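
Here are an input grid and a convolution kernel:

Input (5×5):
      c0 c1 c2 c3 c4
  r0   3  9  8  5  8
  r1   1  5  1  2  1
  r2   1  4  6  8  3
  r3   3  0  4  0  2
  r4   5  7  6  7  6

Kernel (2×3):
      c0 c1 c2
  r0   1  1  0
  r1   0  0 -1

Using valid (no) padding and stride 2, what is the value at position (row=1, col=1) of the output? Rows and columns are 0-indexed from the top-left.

12

The receptive field on the input at this output position is [6 8 3 / 4 0 2]. Elementwise product with the kernel and sum: 6·1 + 8·1 + 2·-1.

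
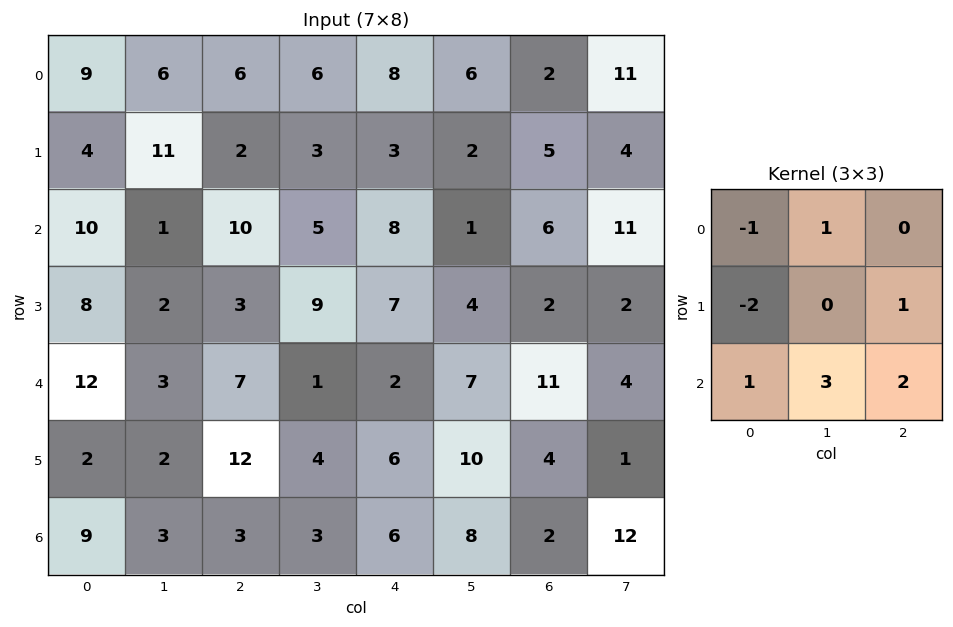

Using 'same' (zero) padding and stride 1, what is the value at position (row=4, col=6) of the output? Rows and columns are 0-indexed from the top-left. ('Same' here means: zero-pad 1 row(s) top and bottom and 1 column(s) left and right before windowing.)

The receptive field on the zero-padded input at this output position is [4 2 2 / 7 11 4 / 10 4 1]. Elementwise product with the kernel and sum: 4·-1 + 2·1 + 7·-2 + 4·1 + 10·1 + 4·3 + 1·2.

12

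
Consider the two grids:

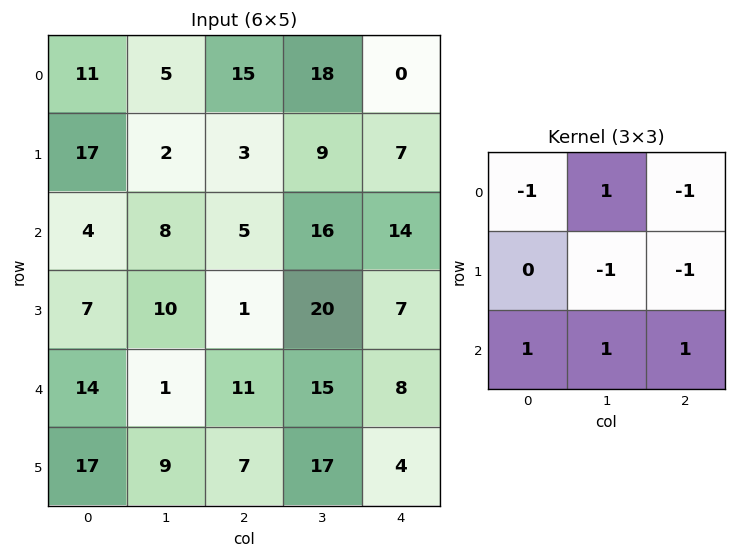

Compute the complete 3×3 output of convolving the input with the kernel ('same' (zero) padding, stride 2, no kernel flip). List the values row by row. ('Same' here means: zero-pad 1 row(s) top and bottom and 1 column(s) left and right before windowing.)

Output[0,0]: The receptive field on the zero-padded input at this output position is [0 0 0 / 0 11 5 / 0 17 2]. Elementwise product with the kernel and sum: 0·-1 + 0·1 + 0·-1 + 11·-1 + 5·-1 + 0·1 + 17·1 + 2·1.
Output[0,1]: The receptive field on the zero-padded input at this output position is [0 0 0 / 5 15 18 / 2 3 9]. Elementwise product with the kernel and sum: 0·-1 + 0·1 + 0·-1 + 15·-1 + 18·-1 + 2·1 + 3·1 + 9·1.

3 -19 16
20 2 11
8 -22 0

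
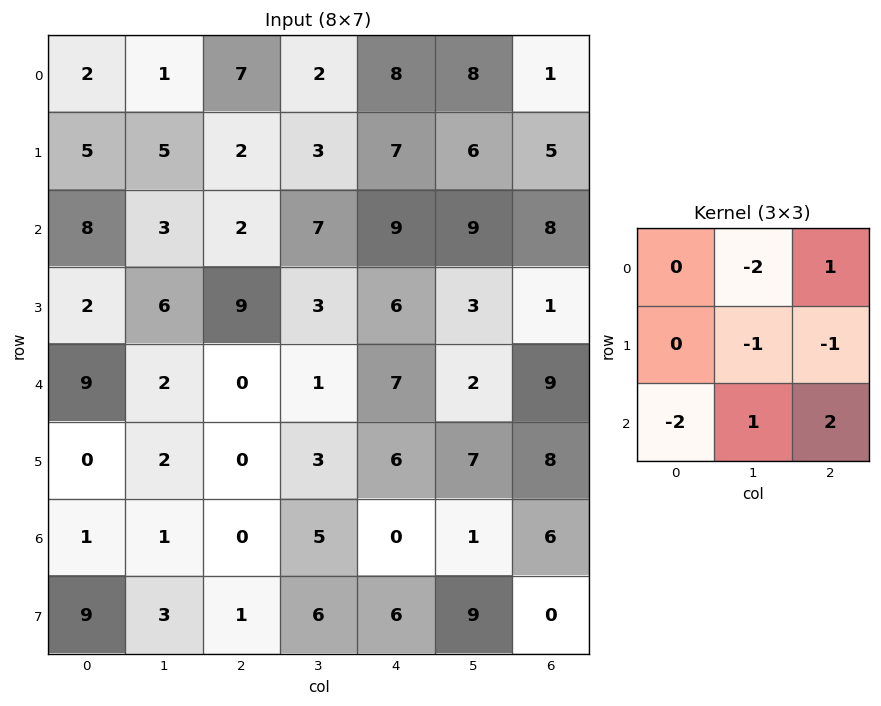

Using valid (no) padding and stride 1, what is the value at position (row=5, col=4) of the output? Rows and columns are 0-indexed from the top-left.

The receptive field on the input at this output position is [6 7 8 / 0 1 6 / 6 9 0]. Elementwise product with the kernel and sum: 7·-2 + 8·1 + 1·-1 + 6·-1 + 6·-2 + 9·1 + 0·2.

-16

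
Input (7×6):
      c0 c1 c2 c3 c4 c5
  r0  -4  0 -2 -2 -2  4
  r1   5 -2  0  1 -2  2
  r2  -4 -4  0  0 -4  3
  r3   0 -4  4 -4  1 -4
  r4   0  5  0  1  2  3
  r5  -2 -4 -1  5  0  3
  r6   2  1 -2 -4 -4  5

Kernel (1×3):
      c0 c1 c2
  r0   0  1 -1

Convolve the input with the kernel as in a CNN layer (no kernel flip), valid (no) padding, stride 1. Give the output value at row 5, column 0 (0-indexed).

The receptive field on the input at this output position is [-2 -4 -1]. Elementwise product with the kernel and sum: -4·1 + -1·-1.

-3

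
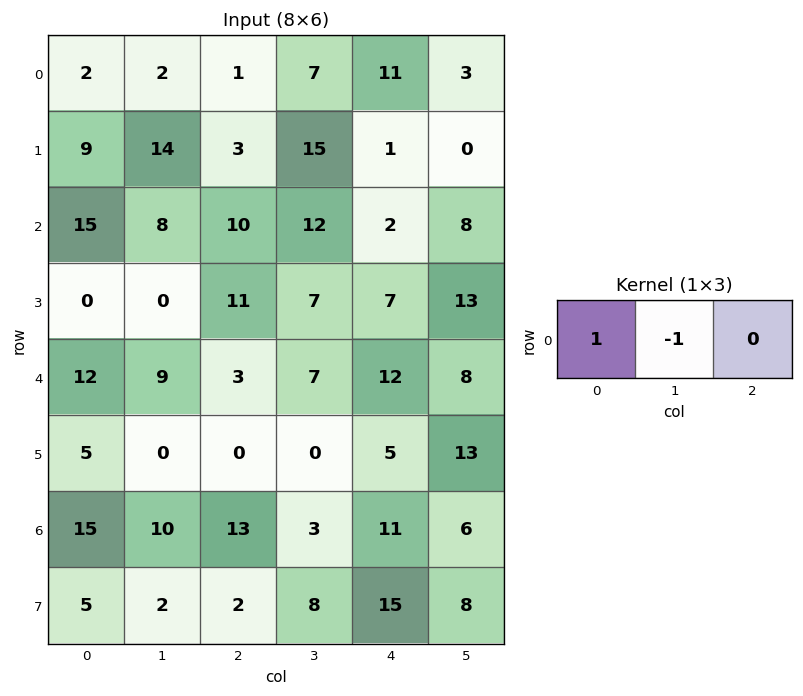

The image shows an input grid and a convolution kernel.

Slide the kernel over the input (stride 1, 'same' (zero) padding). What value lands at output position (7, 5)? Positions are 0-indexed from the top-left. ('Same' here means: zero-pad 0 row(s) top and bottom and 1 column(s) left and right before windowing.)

The receptive field on the zero-padded input at this output position is [15 8 0]. Elementwise product with the kernel and sum: 15·1 + 8·-1.

7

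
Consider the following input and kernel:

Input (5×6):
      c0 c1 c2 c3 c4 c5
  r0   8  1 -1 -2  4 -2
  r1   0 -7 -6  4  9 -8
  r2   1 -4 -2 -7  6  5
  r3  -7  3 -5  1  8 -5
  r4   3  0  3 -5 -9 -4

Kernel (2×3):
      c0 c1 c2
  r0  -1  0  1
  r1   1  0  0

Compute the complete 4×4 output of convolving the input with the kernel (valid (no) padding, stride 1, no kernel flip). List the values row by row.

Output[0,0]: The receptive field on the input at this output position is [8 1 -1 / 0 -7 -6]. Elementwise product with the kernel and sum: 8·-1 + -1·1 + 0·1.

-9 -10 -1 4
-5 7 13 -19
-10 0 3 13
5 -2 16 -11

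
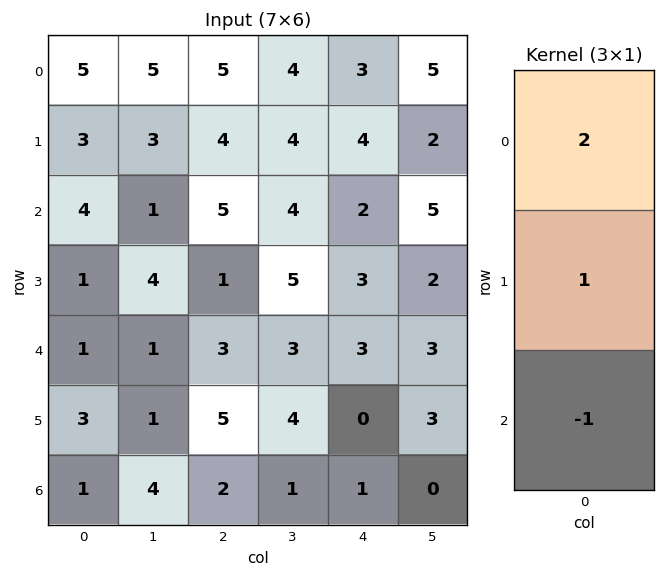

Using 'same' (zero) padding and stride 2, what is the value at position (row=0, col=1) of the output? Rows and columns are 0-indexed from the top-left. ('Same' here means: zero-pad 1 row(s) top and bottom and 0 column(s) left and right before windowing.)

1

The receptive field on the zero-padded input at this output position is [0 / 5 / 4]. Elementwise product with the kernel and sum: 0·2 + 5·1 + 4·-1.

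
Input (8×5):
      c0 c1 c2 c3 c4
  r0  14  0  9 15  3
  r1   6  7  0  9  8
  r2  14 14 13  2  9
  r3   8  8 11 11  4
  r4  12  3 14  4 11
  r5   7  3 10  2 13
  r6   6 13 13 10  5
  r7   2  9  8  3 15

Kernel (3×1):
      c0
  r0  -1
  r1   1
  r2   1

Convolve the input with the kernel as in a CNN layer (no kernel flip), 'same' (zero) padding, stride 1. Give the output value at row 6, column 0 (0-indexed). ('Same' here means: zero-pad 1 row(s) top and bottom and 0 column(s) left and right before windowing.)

1

The receptive field on the zero-padded input at this output position is [7 / 6 / 2]. Elementwise product with the kernel and sum: 7·-1 + 6·1 + 2·1.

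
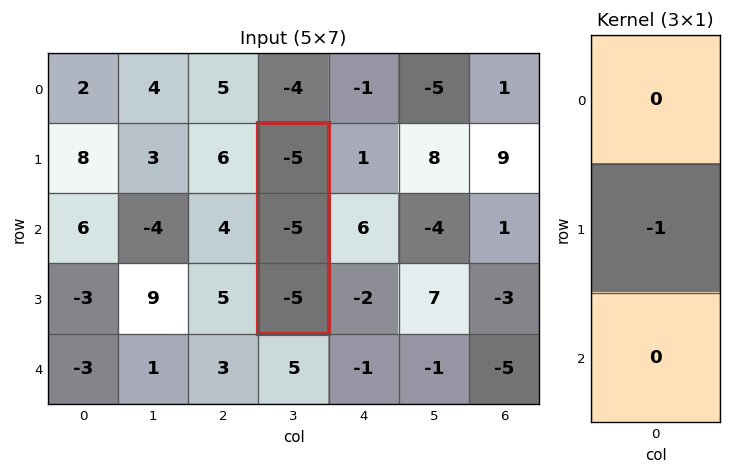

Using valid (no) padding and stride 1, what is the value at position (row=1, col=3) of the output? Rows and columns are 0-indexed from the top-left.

5

The receptive field on the input at this output position is [-5 / -5 / -5]. Elementwise product with the kernel and sum: -5·-1.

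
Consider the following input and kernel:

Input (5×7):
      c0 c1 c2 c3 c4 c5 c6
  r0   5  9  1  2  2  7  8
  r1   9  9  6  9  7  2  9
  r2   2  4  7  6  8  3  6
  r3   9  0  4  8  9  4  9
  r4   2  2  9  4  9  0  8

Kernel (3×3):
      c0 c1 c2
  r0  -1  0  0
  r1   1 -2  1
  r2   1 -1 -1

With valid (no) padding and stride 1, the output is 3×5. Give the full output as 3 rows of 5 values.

-17 -12 -13 -10 9
-3 -25 -16 -21 -3
2 -15 -14 -17 3

Output[0,0]: The receptive field on the input at this output position is [5 9 1 / 9 9 6 / 2 4 7]. Elementwise product with the kernel and sum: 5·-1 + 9·1 + 9·-2 + 6·1 + 2·1 + 4·-1 + 7·-1.
Output[0,1]: The receptive field on the input at this output position is [9 1 2 / 9 6 9 / 4 7 6]. Elementwise product with the kernel and sum: 9·-1 + 9·1 + 6·-2 + 9·1 + 4·1 + 7·-1 + 6·-1.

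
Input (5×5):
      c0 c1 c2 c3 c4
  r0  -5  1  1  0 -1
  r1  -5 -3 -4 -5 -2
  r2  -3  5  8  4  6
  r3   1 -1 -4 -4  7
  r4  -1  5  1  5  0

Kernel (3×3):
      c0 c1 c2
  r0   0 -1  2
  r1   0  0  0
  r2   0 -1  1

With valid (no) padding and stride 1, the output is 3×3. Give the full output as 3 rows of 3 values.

Output[0,0]: The receptive field on the input at this output position is [-5 1 1 / -5 -3 -4 / -3 5 8]. Elementwise product with the kernel and sum: 1·-1 + 1·2 + 5·-1 + 8·1.
Output[0,1]: The receptive field on the input at this output position is [1 1 0 / -3 -4 -5 / 5 8 4]. Elementwise product with the kernel and sum: 1·-1 + 0·2 + 8·-1 + 4·1.

4 -5 0
-8 -6 12
7 4 3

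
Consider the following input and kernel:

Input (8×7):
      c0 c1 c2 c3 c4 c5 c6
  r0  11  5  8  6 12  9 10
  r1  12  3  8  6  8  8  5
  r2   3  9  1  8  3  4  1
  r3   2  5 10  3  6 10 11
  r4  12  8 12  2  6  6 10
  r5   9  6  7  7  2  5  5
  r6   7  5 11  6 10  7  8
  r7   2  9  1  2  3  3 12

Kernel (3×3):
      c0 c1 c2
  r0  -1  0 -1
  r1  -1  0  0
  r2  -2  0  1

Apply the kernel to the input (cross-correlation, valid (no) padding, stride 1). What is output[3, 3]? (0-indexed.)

-24

The receptive field on the input at this output position is [3 6 10 / 2 6 6 / 7 2 5]. Elementwise product with the kernel and sum: 3·-1 + 10·-1 + 2·-1 + 7·-2 + 5·1.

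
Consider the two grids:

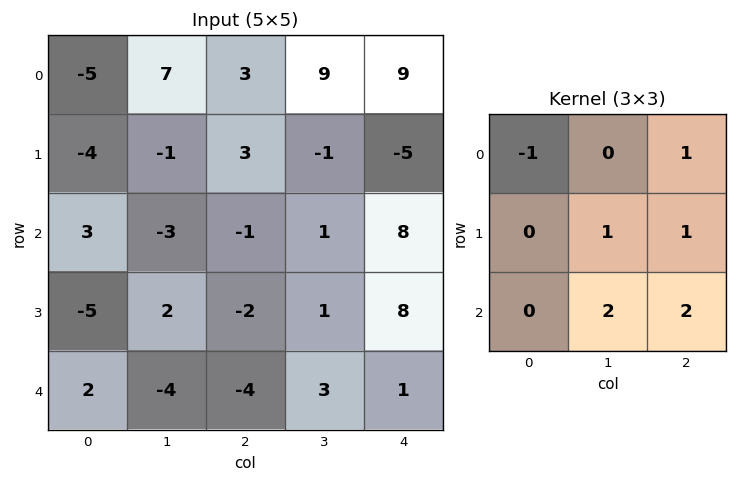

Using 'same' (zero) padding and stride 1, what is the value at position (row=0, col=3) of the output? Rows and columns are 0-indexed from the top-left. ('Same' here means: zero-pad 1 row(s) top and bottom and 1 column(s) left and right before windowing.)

The receptive field on the zero-padded input at this output position is [0 0 0 / 3 9 9 / 3 -1 -5]. Elementwise product with the kernel and sum: 0·-1 + 0·1 + 9·1 + 9·1 + -1·2 + -5·2.

6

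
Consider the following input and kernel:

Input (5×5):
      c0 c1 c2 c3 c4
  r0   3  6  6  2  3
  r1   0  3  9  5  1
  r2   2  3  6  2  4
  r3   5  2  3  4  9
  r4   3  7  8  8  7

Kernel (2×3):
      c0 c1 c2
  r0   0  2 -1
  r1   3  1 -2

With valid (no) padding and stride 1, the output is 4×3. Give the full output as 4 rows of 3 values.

Output[0,0]: The receptive field on the input at this output position is [3 6 6 / 0 3 9]. Elementwise product with the kernel and sum: 6·2 + 6·-1 + 0·3 + 3·1 + 9·-2.
Output[0,1]: The receptive field on the input at this output position is [6 6 2 / 3 9 5]. Elementwise product with the kernel and sum: 6·2 + 2·-1 + 3·3 + 9·1 + 5·-2.

-9 18 31
-6 24 21
11 11 -5
1 15 17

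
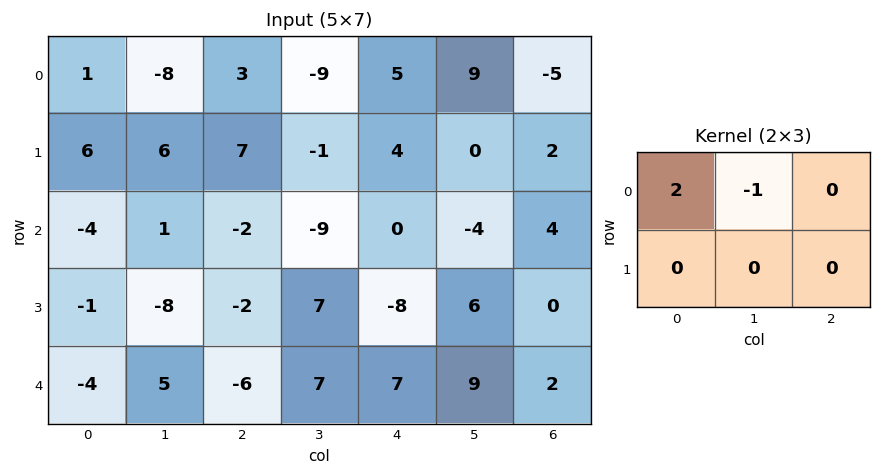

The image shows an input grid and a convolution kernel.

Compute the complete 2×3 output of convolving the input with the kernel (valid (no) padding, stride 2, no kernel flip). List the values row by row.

10 15 1
-9 5 4

Output[0,0]: The receptive field on the input at this output position is [1 -8 3 / 6 6 7]. Elementwise product with the kernel and sum: 1·2 + -8·-1.
Output[0,1]: The receptive field on the input at this output position is [3 -9 5 / 7 -1 4]. Elementwise product with the kernel and sum: 3·2 + -9·-1.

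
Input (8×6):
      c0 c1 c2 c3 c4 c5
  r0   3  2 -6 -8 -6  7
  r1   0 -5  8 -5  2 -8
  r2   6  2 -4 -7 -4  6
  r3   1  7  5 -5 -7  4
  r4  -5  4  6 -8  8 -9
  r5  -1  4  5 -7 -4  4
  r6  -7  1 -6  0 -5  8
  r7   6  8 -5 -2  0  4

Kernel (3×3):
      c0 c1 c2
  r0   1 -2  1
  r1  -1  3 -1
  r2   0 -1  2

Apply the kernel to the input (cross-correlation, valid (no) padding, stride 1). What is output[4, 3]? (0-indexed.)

-21

The receptive field on the input at this output position is [-8 8 -9 / -7 -4 4 / 0 -5 8]. Elementwise product with the kernel and sum: -8·1 + 8·-2 + -9·1 + -7·-1 + -4·3 + 4·-1 + -5·-1 + 8·2.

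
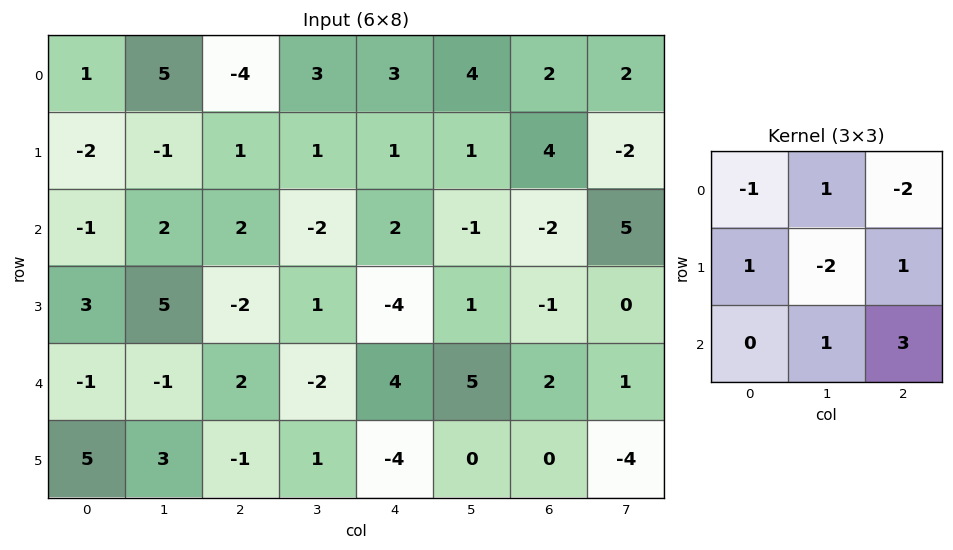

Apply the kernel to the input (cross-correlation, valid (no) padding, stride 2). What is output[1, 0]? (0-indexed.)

The receptive field on the input at this output position is [-1 2 2 / 3 5 -2 / -1 -1 2]. Elementwise product with the kernel and sum: -1·-1 + 2·1 + 2·-2 + 3·1 + 5·-2 + -2·1 + -1·1 + 2·3.

-5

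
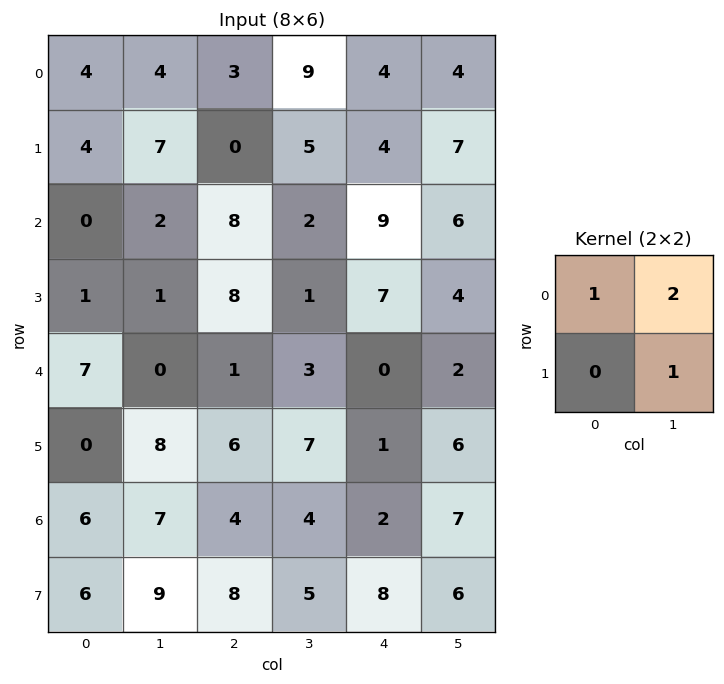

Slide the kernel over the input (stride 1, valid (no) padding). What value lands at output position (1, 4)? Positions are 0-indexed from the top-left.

The receptive field on the input at this output position is [4 7 / 9 6]. Elementwise product with the kernel and sum: 4·1 + 7·2 + 6·1.

24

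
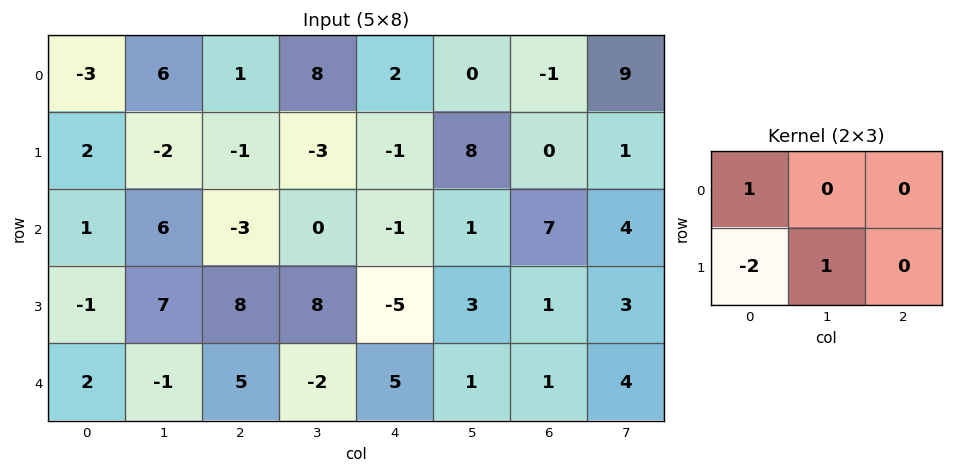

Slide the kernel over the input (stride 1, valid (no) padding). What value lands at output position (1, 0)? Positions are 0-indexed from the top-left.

The receptive field on the input at this output position is [2 -2 -1 / 1 6 -3]. Elementwise product with the kernel and sum: 2·1 + 1·-2 + 6·1.

6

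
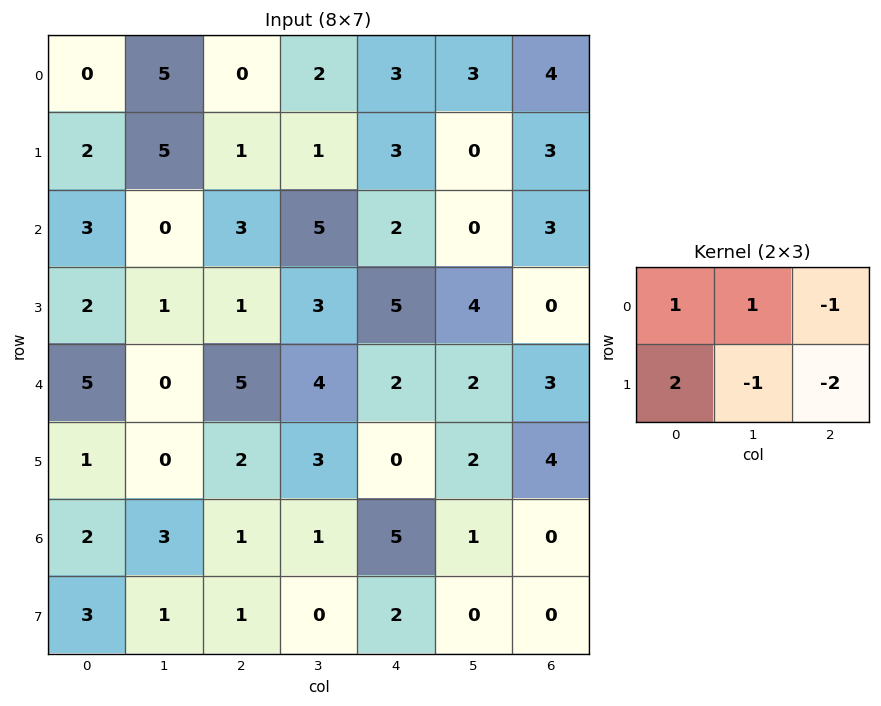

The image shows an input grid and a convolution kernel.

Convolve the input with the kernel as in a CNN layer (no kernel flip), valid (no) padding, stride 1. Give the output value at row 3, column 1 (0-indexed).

-14

The receptive field on the input at this output position is [1 1 3 / 0 5 4]. Elementwise product with the kernel and sum: 1·1 + 1·1 + 3·-1 + 0·2 + 5·-1 + 4·-2.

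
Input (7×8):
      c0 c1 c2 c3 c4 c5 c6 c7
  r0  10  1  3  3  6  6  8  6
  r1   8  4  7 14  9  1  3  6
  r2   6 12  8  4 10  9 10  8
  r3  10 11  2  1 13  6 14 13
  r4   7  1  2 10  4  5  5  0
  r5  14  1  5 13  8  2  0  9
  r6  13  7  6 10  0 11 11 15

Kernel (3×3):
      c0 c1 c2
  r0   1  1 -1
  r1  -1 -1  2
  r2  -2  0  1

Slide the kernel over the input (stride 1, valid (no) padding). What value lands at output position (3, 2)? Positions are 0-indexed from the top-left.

-16

The receptive field on the input at this output position is [2 1 13 / 2 10 4 / 5 13 8]. Elementwise product with the kernel and sum: 2·1 + 1·1 + 13·-1 + 2·-1 + 10·-1 + 4·2 + 5·-2 + 8·1.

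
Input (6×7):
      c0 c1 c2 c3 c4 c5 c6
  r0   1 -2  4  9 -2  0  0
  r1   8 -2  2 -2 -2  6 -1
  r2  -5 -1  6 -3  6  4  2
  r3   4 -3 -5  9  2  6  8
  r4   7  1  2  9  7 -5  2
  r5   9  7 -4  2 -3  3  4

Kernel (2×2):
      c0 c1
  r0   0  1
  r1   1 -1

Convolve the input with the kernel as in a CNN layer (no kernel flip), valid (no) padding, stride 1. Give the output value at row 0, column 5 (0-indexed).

7

The receptive field on the input at this output position is [0 0 / 6 -1]. Elementwise product with the kernel and sum: 0·1 + 6·1 + -1·-1.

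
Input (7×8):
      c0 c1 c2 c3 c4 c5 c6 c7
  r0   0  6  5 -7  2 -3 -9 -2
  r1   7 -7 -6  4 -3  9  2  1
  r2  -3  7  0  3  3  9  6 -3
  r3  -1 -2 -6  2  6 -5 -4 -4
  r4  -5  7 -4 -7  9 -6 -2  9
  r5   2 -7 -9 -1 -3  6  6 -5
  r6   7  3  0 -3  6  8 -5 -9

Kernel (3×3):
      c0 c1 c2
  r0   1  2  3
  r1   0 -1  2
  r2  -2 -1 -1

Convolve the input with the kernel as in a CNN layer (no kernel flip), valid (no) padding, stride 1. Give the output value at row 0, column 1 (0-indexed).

-8

The receptive field on the input at this output position is [6 5 -7 / -7 -6 4 / 7 0 3]. Elementwise product with the kernel and sum: 6·1 + 5·2 + -7·3 + -6·-1 + 4·2 + 7·-2 + 0·-1 + 3·-1.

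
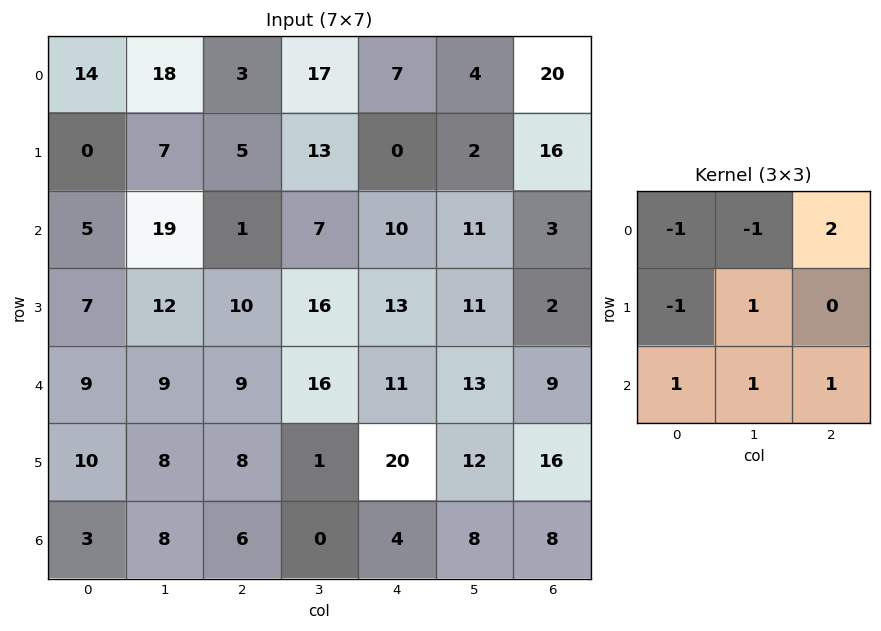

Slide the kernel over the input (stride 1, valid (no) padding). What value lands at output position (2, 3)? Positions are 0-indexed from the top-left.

The receptive field on the input at this output position is [7 10 11 / 16 13 11 / 16 11 13]. Elementwise product with the kernel and sum: 7·-1 + 10·-1 + 11·2 + 16·-1 + 13·1 + 16·1 + 11·1 + 13·1.

42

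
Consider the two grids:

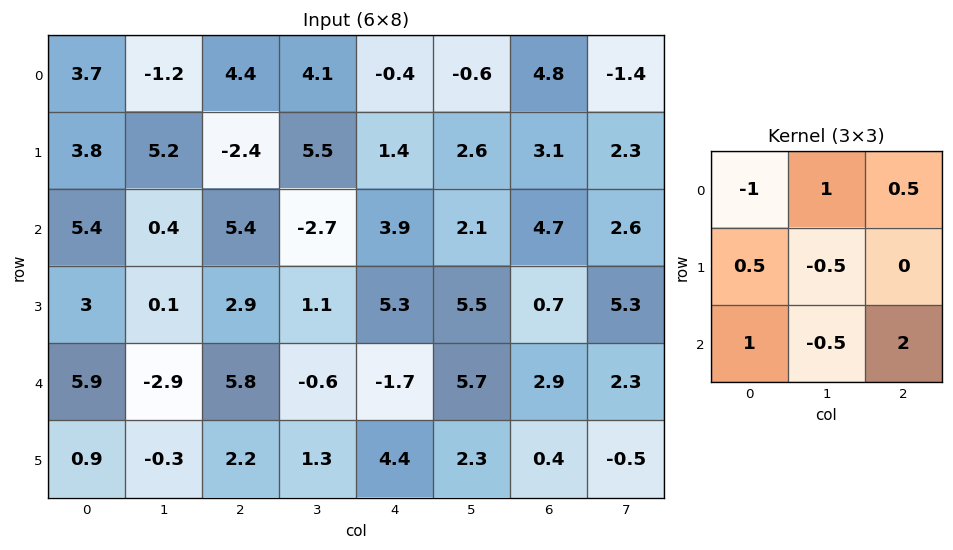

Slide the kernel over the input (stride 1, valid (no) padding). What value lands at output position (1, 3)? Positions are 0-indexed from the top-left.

The receptive field on the input at this output position is [5.5 1.4 2.6 / -2.7 3.9 2.1 / 1.1 5.3 5.5]. Elementwise product with the kernel and sum: 5.5·-1 + 1.4·1 + 2.6·0.5 + -2.7·0.5 + 3.9·-0.5 + 1.1·1 + 5.3·-0.5 + 5.5·2.

3.35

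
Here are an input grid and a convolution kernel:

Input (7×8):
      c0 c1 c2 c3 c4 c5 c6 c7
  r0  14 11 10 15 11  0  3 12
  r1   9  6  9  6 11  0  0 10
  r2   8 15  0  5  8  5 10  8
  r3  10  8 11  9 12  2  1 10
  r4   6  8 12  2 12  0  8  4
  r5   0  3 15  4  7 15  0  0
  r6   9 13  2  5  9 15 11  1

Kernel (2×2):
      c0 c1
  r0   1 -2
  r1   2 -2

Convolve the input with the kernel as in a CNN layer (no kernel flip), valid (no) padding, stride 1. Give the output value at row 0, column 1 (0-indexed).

-15

The receptive field on the input at this output position is [11 10 / 6 9]. Elementwise product with the kernel and sum: 11·1 + 10·-2 + 6·2 + 9·-2.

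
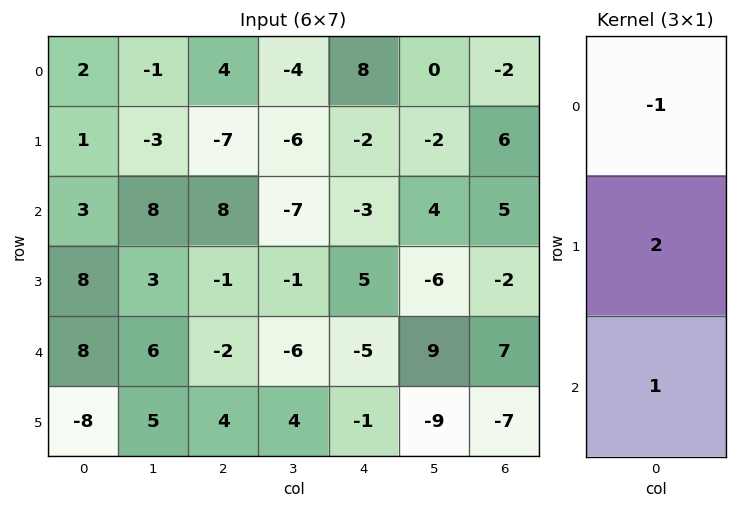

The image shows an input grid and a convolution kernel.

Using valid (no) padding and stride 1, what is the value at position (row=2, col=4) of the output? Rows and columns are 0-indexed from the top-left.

The receptive field on the input at this output position is [-3 / 5 / -5]. Elementwise product with the kernel and sum: -3·-1 + 5·2 + -5·1.

8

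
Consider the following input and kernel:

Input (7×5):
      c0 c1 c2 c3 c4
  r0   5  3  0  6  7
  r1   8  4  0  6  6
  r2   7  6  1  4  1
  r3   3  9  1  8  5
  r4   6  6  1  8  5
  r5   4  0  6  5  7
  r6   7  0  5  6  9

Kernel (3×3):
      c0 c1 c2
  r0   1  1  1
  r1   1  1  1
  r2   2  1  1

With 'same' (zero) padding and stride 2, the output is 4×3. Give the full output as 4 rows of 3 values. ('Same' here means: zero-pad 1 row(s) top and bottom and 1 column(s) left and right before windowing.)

Output[0,0]: The receptive field on the zero-padded input at this output position is [0 0 0 / 0 5 3 / 0 8 4]. Elementwise product with the kernel and sum: 0·1 + 0·1 + 0·1 + 0·1 + 5·1 + 3·1 + 0·2 + 8·1 + 4·1.

20 23 31
37 48 38
28 44 43
11 22 27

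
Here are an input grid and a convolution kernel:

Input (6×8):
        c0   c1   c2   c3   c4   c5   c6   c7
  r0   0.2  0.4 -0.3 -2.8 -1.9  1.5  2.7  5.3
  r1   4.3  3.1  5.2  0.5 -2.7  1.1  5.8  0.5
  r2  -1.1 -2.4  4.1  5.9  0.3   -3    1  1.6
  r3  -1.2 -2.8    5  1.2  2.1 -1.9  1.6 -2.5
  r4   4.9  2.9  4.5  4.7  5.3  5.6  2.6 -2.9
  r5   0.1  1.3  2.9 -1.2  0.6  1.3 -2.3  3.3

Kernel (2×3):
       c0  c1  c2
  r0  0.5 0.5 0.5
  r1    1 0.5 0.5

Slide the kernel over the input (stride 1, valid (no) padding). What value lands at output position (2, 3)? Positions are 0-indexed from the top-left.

The receptive field on the input at this output position is [5.9 0.3 -3 / 1.2 2.1 -1.9]. Elementwise product with the kernel and sum: 5.9·0.5 + 0.3·0.5 + -3·0.5 + 1.2·1 + 2.1·0.5 + -1.9·0.5.

2.9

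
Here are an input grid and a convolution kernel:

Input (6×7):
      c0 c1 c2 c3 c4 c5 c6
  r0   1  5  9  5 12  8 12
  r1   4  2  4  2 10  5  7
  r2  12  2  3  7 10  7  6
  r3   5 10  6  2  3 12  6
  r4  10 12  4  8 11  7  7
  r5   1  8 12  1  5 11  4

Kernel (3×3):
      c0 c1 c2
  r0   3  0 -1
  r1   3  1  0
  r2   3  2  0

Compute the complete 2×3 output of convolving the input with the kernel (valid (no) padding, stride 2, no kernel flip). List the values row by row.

Output[0,0]: The receptive field on the input at this output position is [1 5 9 / 4 2 4 / 12 2 3]. Elementwise product with the kernel and sum: 1·3 + 9·-1 + 4·3 + 2·1 + 12·3 + 2·2.

48 52 103
112 47 92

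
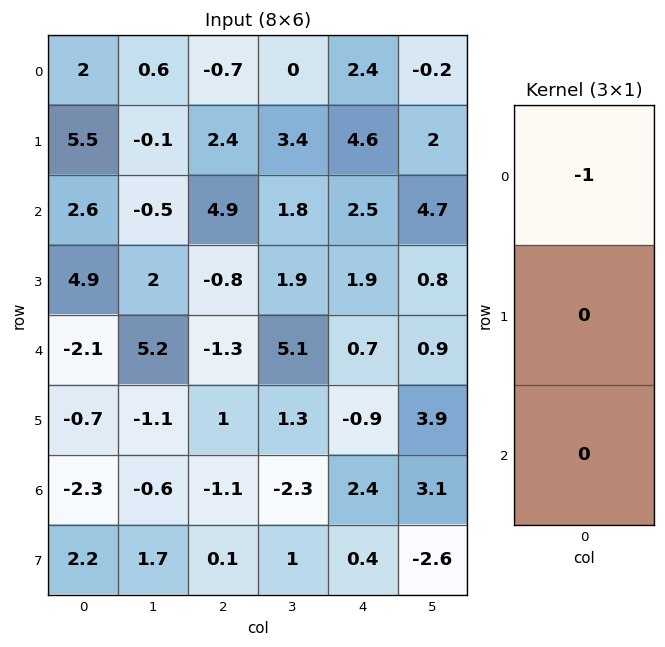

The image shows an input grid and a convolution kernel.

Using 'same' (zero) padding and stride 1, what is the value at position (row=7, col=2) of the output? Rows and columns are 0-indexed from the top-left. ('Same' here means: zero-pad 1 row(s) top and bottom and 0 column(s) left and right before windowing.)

1.1

The receptive field on the zero-padded input at this output position is [-1.1 / 0.1 / 0]. Elementwise product with the kernel and sum: -1.1·-1.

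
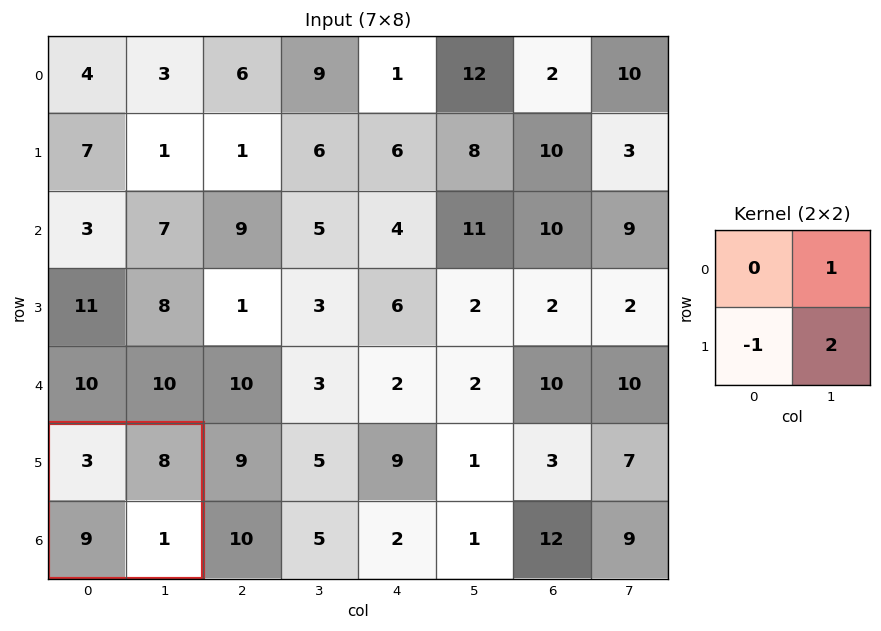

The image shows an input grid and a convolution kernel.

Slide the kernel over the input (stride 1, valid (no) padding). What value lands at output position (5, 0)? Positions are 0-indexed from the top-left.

1

The receptive field on the input at this output position is [3 8 / 9 1]. Elementwise product with the kernel and sum: 8·1 + 9·-1 + 1·2.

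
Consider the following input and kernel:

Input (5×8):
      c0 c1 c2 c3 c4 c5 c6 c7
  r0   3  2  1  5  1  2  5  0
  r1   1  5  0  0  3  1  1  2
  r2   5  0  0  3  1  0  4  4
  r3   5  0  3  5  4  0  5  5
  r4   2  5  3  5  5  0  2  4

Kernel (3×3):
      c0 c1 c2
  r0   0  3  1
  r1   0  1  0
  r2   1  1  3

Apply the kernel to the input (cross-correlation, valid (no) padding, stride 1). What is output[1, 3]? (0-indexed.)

20

The receptive field on the input at this output position is [0 3 1 / 3 1 0 / 5 4 0]. Elementwise product with the kernel and sum: 3·3 + 1·1 + 1·1 + 5·1 + 4·1 + 0·3.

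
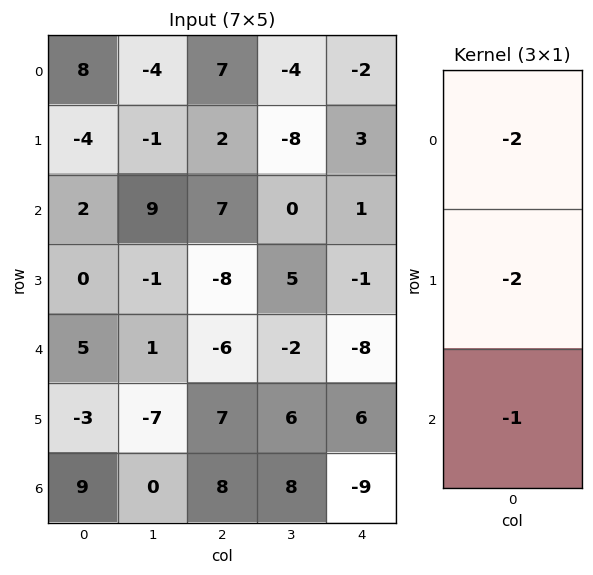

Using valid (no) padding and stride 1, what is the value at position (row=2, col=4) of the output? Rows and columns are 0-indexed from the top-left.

The receptive field on the input at this output position is [1 / -1 / -8]. Elementwise product with the kernel and sum: 1·-2 + -1·-2 + -8·-1.

8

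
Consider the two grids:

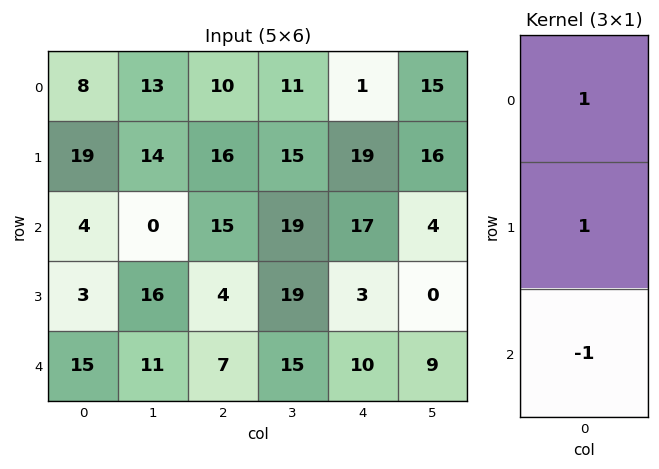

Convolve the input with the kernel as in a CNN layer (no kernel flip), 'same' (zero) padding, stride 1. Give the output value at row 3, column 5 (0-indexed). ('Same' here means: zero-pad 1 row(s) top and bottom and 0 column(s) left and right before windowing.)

-5

The receptive field on the zero-padded input at this output position is [4 / 0 / 9]. Elementwise product with the kernel and sum: 4·1 + 0·1 + 9·-1.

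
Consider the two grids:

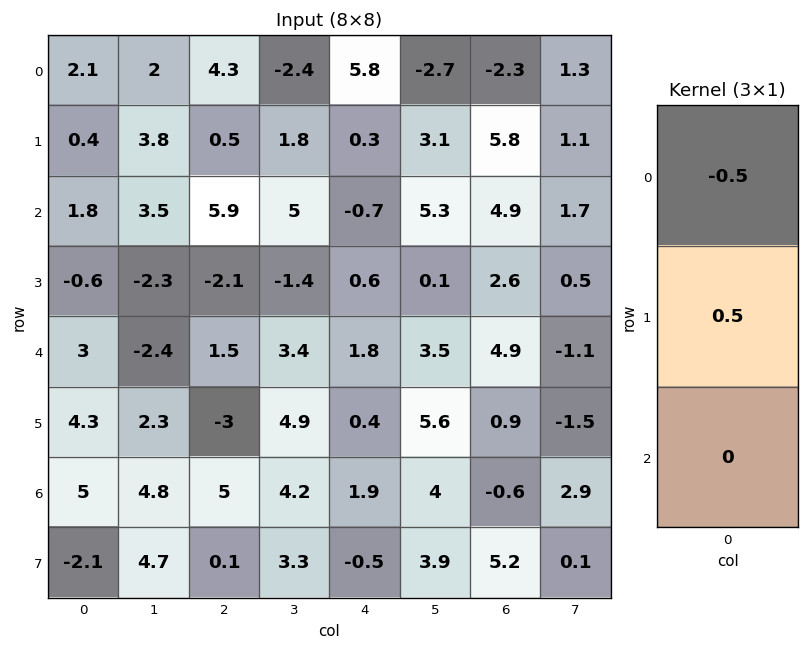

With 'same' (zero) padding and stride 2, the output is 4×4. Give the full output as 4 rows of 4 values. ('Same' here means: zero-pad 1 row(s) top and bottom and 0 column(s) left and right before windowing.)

Output[0,0]: The receptive field on the zero-padded input at this output position is [0 / 2.1 / 0.4]. Elementwise product with the kernel and sum: 0·-0.5 + 2.1·0.5.

1.05 2.15 2.9 -1.15
0.7 2.7 -0.5 -0.45
1.8 1.8 0.6 1.15
0.35 4 0.75 -0.75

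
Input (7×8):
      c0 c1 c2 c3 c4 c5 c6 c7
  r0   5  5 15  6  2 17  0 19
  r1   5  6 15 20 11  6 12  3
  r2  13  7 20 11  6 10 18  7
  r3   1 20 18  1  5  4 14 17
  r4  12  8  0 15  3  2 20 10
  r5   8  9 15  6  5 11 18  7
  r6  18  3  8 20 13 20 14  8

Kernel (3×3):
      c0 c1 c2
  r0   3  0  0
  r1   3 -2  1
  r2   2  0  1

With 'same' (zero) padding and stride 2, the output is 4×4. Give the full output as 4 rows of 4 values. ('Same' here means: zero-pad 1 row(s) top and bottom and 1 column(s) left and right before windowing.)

Output[0,0]: The receptive field on the zero-padded input at this output position is [0 0 0 / 0 5 5 / 0 5 6]. Elementwise product with the kernel and sum: 0·3 + 0·3 + 5·-2 + 5·1 + 0·2 + 6·1.

1 23 77 85
1 51 97 44
-7 123 67 17
-33 40 72 73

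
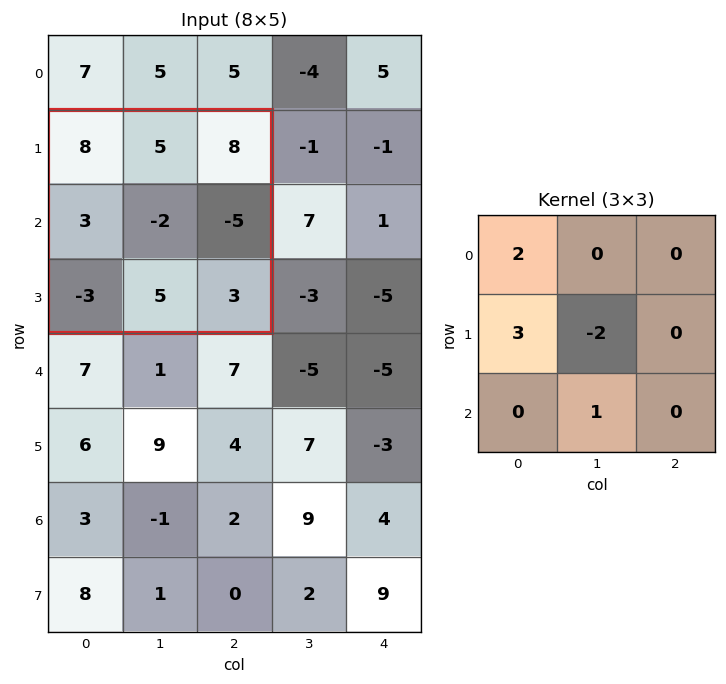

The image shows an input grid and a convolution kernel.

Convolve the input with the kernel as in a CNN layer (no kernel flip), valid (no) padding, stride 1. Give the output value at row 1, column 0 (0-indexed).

34

The receptive field on the input at this output position is [8 5 8 / 3 -2 -5 / -3 5 3]. Elementwise product with the kernel and sum: 8·2 + 3·3 + -2·-2 + 5·1.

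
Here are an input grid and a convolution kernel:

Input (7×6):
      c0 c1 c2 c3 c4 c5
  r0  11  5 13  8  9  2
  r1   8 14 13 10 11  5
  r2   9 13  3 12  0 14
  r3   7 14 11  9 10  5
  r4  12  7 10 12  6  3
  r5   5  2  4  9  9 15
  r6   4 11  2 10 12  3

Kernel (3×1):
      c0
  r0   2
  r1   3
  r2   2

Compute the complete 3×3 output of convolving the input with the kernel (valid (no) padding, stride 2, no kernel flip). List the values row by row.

Output[0,0]: The receptive field on the input at this output position is [11 / 8 / 9]. Elementwise product with the kernel and sum: 11·2 + 8·3 + 9·2.

64 71 51
63 59 42
47 36 63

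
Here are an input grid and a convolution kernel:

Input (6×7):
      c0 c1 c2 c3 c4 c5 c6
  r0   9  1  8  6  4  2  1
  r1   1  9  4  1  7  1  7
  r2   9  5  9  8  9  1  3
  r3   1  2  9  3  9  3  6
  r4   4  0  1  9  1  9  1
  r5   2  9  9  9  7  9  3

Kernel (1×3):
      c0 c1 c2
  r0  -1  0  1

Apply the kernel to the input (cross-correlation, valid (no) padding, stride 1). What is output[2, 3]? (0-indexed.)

-7

The receptive field on the input at this output position is [8 9 1]. Elementwise product with the kernel and sum: 8·-1 + 1·1.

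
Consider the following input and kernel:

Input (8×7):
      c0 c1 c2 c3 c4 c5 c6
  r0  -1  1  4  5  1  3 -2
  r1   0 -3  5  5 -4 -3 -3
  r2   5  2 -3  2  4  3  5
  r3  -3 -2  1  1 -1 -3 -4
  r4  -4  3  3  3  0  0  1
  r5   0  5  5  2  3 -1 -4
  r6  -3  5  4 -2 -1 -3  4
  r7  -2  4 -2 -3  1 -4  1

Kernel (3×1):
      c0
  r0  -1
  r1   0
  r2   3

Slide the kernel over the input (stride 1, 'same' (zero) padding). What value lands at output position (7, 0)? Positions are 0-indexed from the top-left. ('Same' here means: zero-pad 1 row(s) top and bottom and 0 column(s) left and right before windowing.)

The receptive field on the zero-padded input at this output position is [-3 / -2 / 0]. Elementwise product with the kernel and sum: -3·-1 + 0·3.

3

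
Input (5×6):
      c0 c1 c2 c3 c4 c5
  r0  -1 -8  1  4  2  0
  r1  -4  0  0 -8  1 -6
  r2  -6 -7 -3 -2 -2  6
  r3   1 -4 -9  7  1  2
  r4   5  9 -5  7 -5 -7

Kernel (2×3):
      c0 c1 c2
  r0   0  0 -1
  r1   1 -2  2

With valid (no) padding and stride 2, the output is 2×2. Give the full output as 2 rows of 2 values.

Output[0,0]: The receptive field on the input at this output position is [-1 -8 1 / -4 0 0]. Elementwise product with the kernel and sum: 1·-1 + -4·1 + 0·-2 + 0·2.
Output[0,1]: The receptive field on the input at this output position is [1 4 2 / 0 -8 1]. Elementwise product with the kernel and sum: 2·-1 + 0·1 + -8·-2 + 1·2.

-5 16
-6 -19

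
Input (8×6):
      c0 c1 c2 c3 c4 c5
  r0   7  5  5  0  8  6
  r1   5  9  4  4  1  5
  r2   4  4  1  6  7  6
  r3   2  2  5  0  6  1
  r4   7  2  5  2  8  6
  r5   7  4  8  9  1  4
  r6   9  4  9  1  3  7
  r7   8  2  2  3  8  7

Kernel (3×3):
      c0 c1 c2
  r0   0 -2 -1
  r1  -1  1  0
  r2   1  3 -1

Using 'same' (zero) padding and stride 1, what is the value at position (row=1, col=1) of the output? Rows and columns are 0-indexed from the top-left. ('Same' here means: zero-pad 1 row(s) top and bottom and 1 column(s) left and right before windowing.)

4

The receptive field on the zero-padded input at this output position is [7 5 5 / 5 9 4 / 4 4 1]. Elementwise product with the kernel and sum: 5·-2 + 5·-1 + 5·-1 + 9·1 + 4·1 + 4·3 + 1·-1.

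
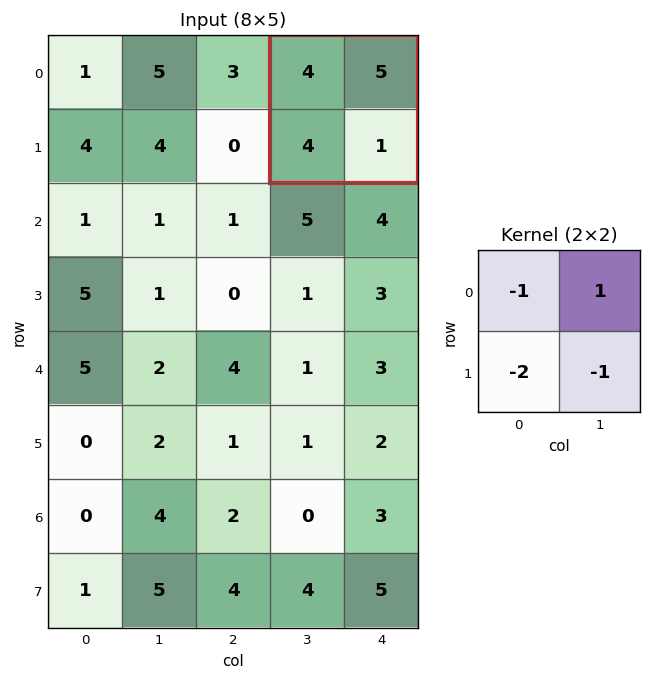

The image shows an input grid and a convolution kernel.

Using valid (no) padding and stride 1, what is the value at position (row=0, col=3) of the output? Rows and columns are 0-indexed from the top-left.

The receptive field on the input at this output position is [4 5 / 4 1]. Elementwise product with the kernel and sum: 4·-1 + 5·1 + 4·-2 + 1·-1.

-8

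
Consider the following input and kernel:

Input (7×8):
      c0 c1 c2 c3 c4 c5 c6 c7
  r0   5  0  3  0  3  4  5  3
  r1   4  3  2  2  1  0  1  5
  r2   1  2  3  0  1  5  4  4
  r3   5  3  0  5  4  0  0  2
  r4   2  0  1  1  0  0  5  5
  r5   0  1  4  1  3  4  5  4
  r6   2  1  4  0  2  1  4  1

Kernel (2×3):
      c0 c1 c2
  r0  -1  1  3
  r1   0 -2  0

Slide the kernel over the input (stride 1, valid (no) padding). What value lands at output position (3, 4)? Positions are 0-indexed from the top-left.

-4

The receptive field on the input at this output position is [4 0 0 / 0 0 5]. Elementwise product with the kernel and sum: 4·-1 + 0·1 + 0·3 + 0·-2.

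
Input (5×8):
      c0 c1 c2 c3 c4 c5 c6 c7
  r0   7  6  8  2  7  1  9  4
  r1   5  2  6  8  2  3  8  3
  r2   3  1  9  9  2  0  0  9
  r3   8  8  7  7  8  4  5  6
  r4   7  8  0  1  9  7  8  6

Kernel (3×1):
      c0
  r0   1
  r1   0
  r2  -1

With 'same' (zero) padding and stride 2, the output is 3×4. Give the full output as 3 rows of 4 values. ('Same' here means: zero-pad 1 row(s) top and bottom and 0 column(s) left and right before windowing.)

-5 -6 -2 -8
-3 -1 -6 3
8 7 8 5

Output[0,0]: The receptive field on the zero-padded input at this output position is [0 / 7 / 5]. Elementwise product with the kernel and sum: 0·1 + 5·-1.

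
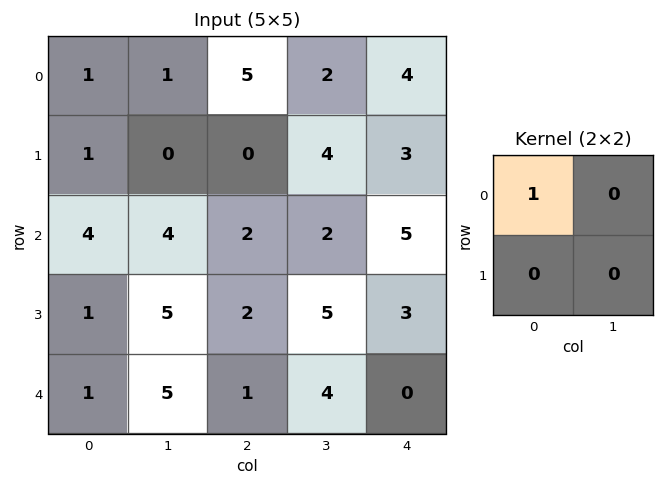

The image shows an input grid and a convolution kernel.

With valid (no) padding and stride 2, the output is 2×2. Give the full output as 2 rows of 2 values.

Output[0,0]: The receptive field on the input at this output position is [1 1 / 1 0]. Elementwise product with the kernel and sum: 1·1.
Output[0,1]: The receptive field on the input at this output position is [5 2 / 0 4]. Elementwise product with the kernel and sum: 5·1.

1 5
4 2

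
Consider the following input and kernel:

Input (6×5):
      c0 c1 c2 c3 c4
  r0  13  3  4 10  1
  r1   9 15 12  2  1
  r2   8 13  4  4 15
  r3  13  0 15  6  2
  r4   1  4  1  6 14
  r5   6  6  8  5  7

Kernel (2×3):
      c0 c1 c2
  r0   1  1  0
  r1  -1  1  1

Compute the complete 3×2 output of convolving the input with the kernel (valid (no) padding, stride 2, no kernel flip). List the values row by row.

Output[0,0]: The receptive field on the input at this output position is [13 3 4 / 9 15 12]. Elementwise product with the kernel and sum: 13·1 + 3·1 + 9·-1 + 15·1 + 12·1.

34 5
23 1
13 11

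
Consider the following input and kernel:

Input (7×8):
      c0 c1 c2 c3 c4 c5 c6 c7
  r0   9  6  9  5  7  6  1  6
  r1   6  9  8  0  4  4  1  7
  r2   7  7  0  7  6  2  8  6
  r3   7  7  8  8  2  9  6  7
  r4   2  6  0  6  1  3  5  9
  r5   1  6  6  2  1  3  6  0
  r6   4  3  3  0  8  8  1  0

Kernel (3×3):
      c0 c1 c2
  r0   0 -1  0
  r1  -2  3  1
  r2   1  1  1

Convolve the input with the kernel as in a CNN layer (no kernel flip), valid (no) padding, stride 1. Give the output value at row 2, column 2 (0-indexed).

10

The receptive field on the input at this output position is [0 7 6 / 8 8 2 / 0 6 1]. Elementwise product with the kernel and sum: 7·-1 + 8·-2 + 8·3 + 2·1 + 0·1 + 6·1 + 1·1.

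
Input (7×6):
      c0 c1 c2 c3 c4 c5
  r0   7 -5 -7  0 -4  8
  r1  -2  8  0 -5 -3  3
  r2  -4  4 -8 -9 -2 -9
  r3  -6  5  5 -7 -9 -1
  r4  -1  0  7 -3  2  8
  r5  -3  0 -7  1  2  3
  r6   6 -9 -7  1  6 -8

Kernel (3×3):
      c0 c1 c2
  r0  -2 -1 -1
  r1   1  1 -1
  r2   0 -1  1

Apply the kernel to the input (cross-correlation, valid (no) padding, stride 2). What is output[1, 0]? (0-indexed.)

The receptive field on the input at this output position is [-4 4 -8 / -6 5 5 / -1 0 7]. Elementwise product with the kernel and sum: -4·-2 + 4·-1 + -8·-1 + -6·1 + 5·1 + 5·-1 + 0·-1 + 7·1.

13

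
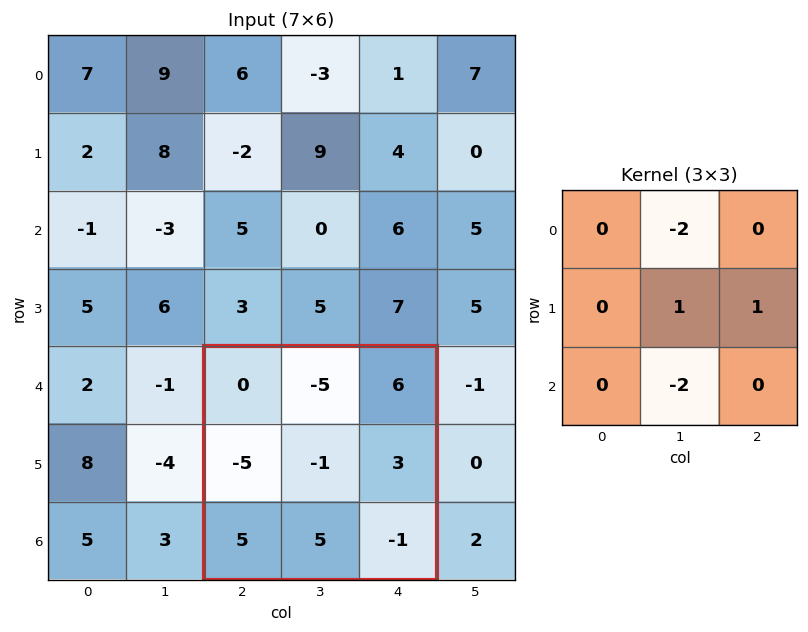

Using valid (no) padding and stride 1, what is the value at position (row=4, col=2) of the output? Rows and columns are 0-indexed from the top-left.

2

The receptive field on the input at this output position is [0 -5 6 / -5 -1 3 / 5 5 -1]. Elementwise product with the kernel and sum: -5·-2 + -1·1 + 3·1 + 5·-2.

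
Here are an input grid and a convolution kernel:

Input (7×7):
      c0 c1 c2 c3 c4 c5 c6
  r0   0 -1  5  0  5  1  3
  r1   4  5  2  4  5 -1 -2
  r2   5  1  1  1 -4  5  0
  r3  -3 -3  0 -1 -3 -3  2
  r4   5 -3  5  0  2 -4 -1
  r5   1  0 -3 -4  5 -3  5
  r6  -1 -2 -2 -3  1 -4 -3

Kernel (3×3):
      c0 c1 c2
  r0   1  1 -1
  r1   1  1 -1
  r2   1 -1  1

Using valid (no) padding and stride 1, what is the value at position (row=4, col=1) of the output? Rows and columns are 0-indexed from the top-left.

0

The receptive field on the input at this output position is [-3 5 0 / 0 -3 -4 / -2 -2 -3]. Elementwise product with the kernel and sum: -3·1 + 5·1 + 0·-1 + 0·1 + -3·1 + -4·-1 + -2·1 + -2·-1 + -3·1.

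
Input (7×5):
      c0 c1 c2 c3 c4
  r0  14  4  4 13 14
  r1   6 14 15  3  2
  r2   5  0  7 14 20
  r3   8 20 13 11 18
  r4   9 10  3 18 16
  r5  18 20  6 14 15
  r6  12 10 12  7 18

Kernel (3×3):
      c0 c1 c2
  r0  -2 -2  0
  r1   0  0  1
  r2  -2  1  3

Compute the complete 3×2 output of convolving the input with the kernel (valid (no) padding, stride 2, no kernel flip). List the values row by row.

-10 28
4 36
-10 10

Output[0,0]: The receptive field on the input at this output position is [14 4 4 / 6 14 15 / 5 0 7]. Elementwise product with the kernel and sum: 14·-2 + 4·-2 + 15·1 + 5·-2 + 0·1 + 7·3.
Output[0,1]: The receptive field on the input at this output position is [4 13 14 / 15 3 2 / 7 14 20]. Elementwise product with the kernel and sum: 4·-2 + 13·-2 + 2·1 + 7·-2 + 14·1 + 20·3.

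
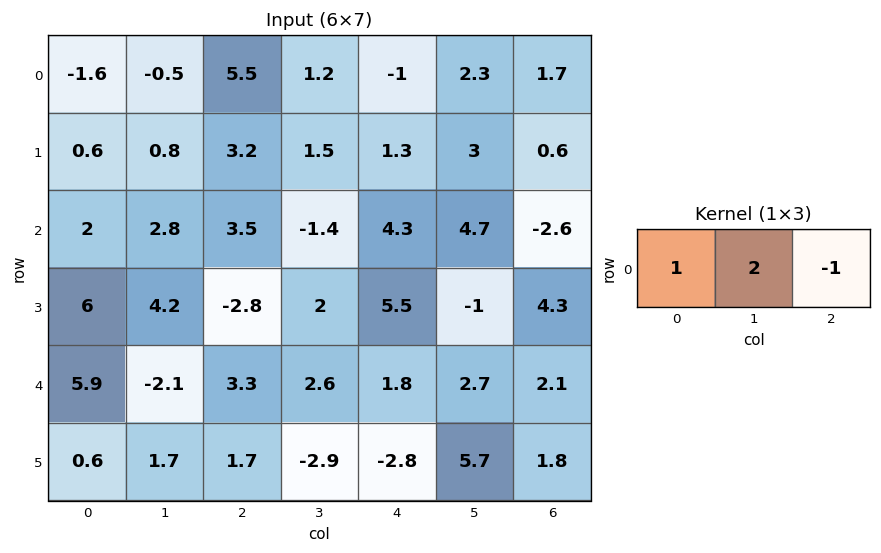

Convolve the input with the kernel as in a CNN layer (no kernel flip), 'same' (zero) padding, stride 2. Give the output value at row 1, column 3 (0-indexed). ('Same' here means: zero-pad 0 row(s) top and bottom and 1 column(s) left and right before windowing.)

The receptive field on the zero-padded input at this output position is [4.7 -2.6 0]. Elementwise product with the kernel and sum: 4.7·1 + -2.6·2 + 0·-1.

-0.5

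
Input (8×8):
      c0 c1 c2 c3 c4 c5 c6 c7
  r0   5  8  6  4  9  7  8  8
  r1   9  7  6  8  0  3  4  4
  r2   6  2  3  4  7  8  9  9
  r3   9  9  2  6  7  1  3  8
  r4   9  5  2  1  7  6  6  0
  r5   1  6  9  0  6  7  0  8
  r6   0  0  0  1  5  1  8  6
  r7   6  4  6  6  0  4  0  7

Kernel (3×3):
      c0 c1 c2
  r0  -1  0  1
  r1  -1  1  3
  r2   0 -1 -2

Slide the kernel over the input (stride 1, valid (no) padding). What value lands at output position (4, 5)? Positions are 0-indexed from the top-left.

The receptive field on the input at this output position is [6 6 0 / 7 0 8 / 1 8 6]. Elementwise product with the kernel and sum: 6·-1 + 0·1 + 7·-1 + 0·1 + 8·3 + 8·-1 + 6·-2.

-9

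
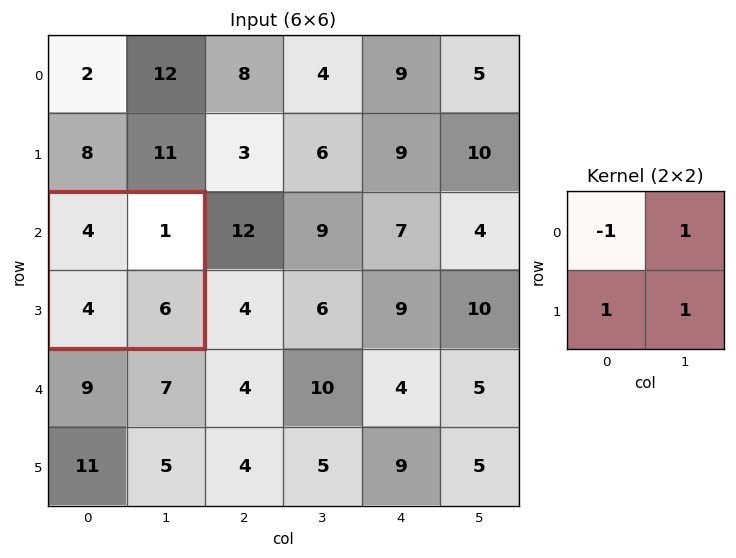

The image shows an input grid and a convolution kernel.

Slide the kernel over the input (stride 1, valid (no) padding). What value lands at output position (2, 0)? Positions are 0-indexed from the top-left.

The receptive field on the input at this output position is [4 1 / 4 6]. Elementwise product with the kernel and sum: 4·-1 + 1·1 + 4·1 + 6·1.

7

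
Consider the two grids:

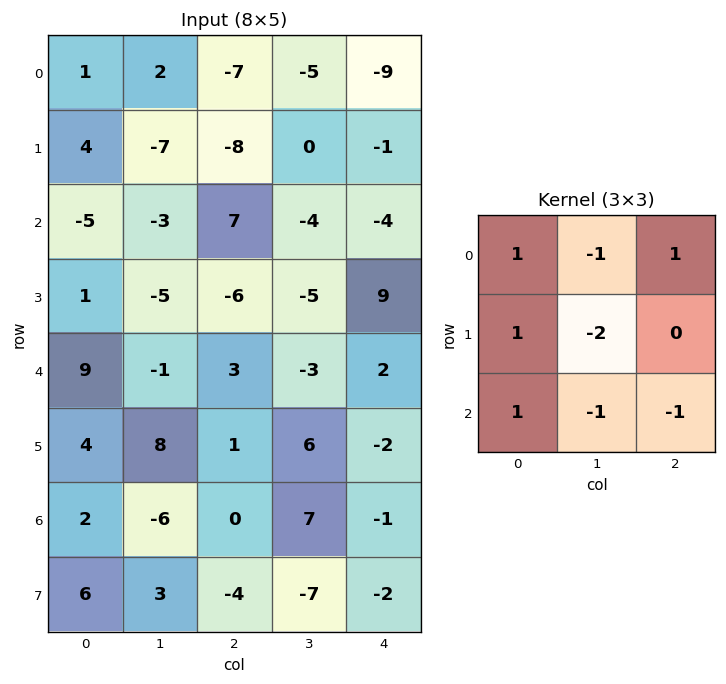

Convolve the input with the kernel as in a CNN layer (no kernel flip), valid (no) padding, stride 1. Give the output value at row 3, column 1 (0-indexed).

The receptive field on the input at this output position is [-5 -6 -5 / -1 3 -3 / 8 1 6]. Elementwise product with the kernel and sum: -5·1 + -6·-1 + -5·1 + -1·1 + 3·-2 + 8·1 + 1·-1 + 6·-1.

-10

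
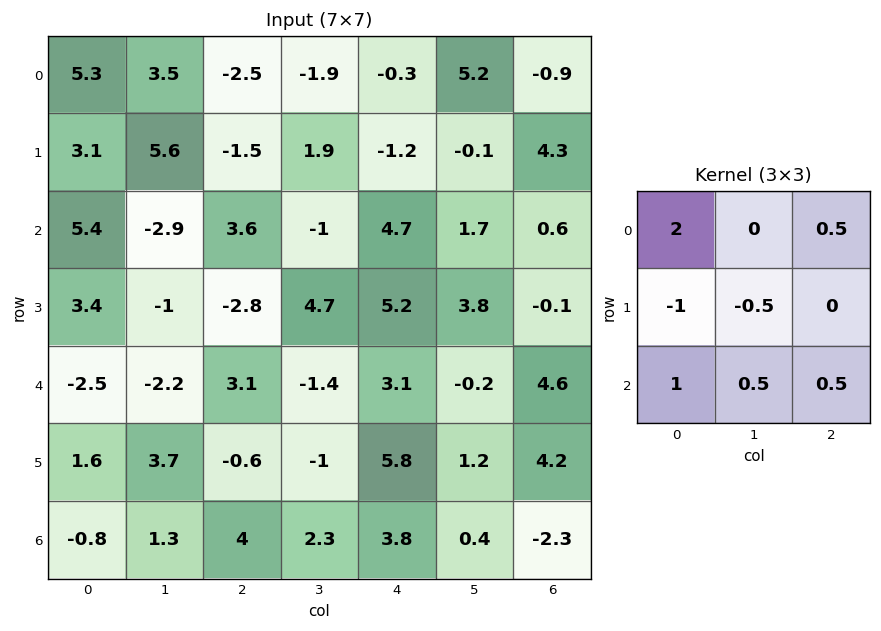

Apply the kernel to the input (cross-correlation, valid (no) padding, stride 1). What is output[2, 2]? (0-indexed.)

The receptive field on the input at this output position is [3.6 -1 4.7 / -2.8 4.7 5.2 / 3.1 -1.4 3.1]. Elementwise product with the kernel and sum: 3.6·2 + 4.7·0.5 + -2.8·-1 + 4.7·-0.5 + 3.1·1 + -1.4·0.5 + 3.1·0.5.

13.95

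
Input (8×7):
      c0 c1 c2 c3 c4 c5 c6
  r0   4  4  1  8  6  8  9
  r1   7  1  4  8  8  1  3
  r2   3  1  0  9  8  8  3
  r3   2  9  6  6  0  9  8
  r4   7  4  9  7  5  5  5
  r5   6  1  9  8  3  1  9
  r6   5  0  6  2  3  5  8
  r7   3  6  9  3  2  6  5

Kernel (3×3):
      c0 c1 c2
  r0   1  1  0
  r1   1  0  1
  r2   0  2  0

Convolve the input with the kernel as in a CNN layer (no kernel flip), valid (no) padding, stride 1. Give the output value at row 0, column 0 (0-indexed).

The receptive field on the input at this output position is [4 4 1 / 7 1 4 / 3 1 0]. Elementwise product with the kernel and sum: 4·1 + 4·1 + 7·1 + 4·1 + 1·2.

21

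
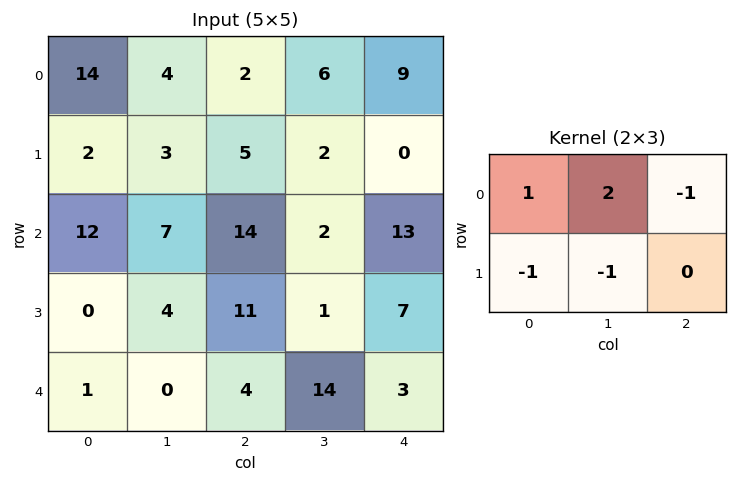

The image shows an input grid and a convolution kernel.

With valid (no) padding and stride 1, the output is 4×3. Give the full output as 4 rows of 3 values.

Output[0,0]: The receptive field on the input at this output position is [14 4 2 / 2 3 5]. Elementwise product with the kernel and sum: 14·1 + 4·2 + 2·-1 + 2·-1 + 3·-1.
Output[0,1]: The receptive field on the input at this output position is [4 2 6 / 3 5 2]. Elementwise product with the kernel and sum: 4·1 + 2·2 + 6·-1 + 3·-1 + 5·-1.

15 -6 -2
-16 -10 -7
8 18 -7
-4 21 -12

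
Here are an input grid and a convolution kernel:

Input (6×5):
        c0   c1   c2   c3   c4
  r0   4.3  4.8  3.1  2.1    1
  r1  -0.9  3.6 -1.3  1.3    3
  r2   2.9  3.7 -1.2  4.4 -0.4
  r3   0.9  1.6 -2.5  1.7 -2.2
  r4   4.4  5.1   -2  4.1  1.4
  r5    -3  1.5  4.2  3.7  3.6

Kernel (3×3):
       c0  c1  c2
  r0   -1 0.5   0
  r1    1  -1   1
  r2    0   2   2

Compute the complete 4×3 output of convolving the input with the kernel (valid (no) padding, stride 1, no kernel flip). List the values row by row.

-2.7 9.35 6.35
-1.1 3.45 -5.05
1.95 5.7 8
8.6 24.15 13.25

Output[0,0]: The receptive field on the input at this output position is [4.3 4.8 3.1 / -0.9 3.6 -1.3 / 2.9 3.7 -1.2]. Elementwise product with the kernel and sum: 4.3·-1 + 4.8·0.5 + -0.9·1 + 3.6·-1 + -1.3·1 + 3.7·2 + -1.2·2.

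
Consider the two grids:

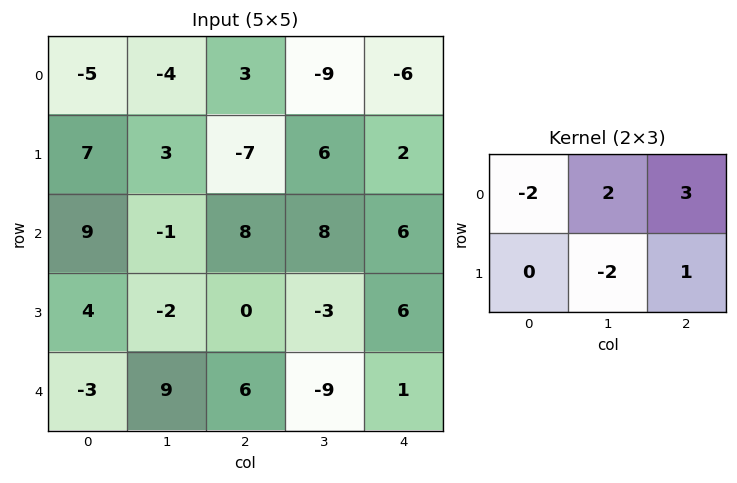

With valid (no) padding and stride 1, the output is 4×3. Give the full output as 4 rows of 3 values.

-2 7 -52
-19 -10 22
8 39 30
-24 -26 31

Output[0,0]: The receptive field on the input at this output position is [-5 -4 3 / 7 3 -7]. Elementwise product with the kernel and sum: -5·-2 + -4·2 + 3·3 + 3·-2 + -7·1.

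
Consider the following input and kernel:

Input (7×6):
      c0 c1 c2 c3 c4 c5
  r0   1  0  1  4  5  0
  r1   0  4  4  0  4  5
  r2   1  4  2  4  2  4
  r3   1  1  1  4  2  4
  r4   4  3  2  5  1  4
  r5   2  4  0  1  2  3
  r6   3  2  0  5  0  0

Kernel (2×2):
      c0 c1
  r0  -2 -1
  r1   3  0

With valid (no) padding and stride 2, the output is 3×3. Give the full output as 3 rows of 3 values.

-2 6 2
-3 -5 -2
-5 -9 0

Output[0,0]: The receptive field on the input at this output position is [1 0 / 0 4]. Elementwise product with the kernel and sum: 1·-2 + 0·-1 + 0·3.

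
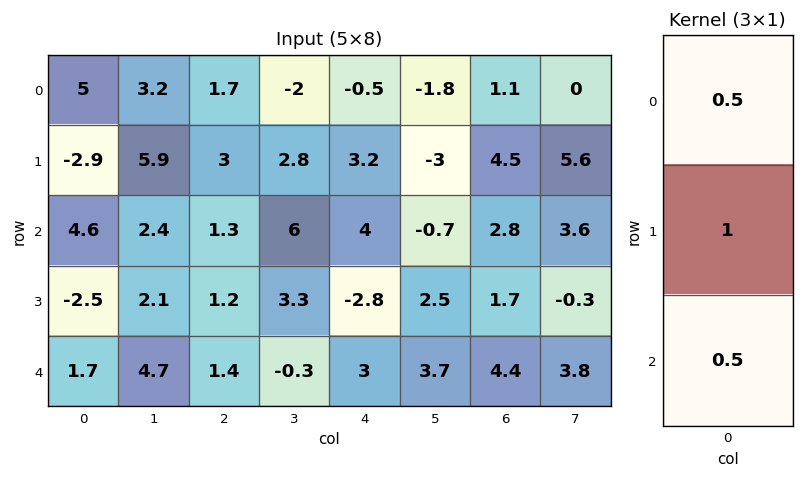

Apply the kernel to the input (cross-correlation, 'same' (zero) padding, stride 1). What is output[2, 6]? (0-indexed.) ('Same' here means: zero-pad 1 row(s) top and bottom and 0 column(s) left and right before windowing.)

5.9

The receptive field on the zero-padded input at this output position is [4.5 / 2.8 / 1.7]. Elementwise product with the kernel and sum: 4.5·0.5 + 2.8·1 + 1.7·0.5.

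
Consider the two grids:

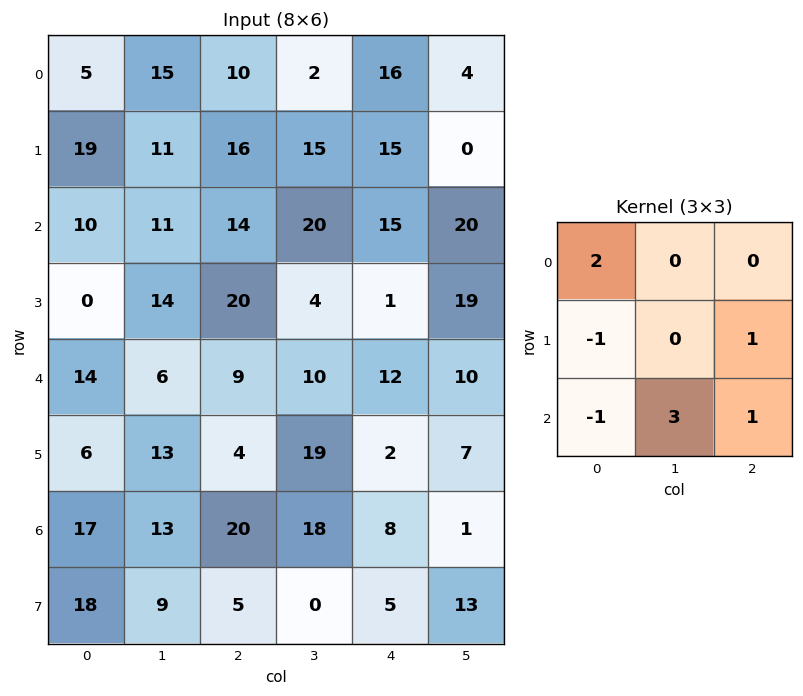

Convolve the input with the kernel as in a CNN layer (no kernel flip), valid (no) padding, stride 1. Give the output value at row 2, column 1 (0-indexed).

The receptive field on the input at this output position is [11 14 20 / 14 20 4 / 6 9 10]. Elementwise product with the kernel and sum: 11·2 + 14·-1 + 4·1 + 6·-1 + 9·3 + 10·1.

43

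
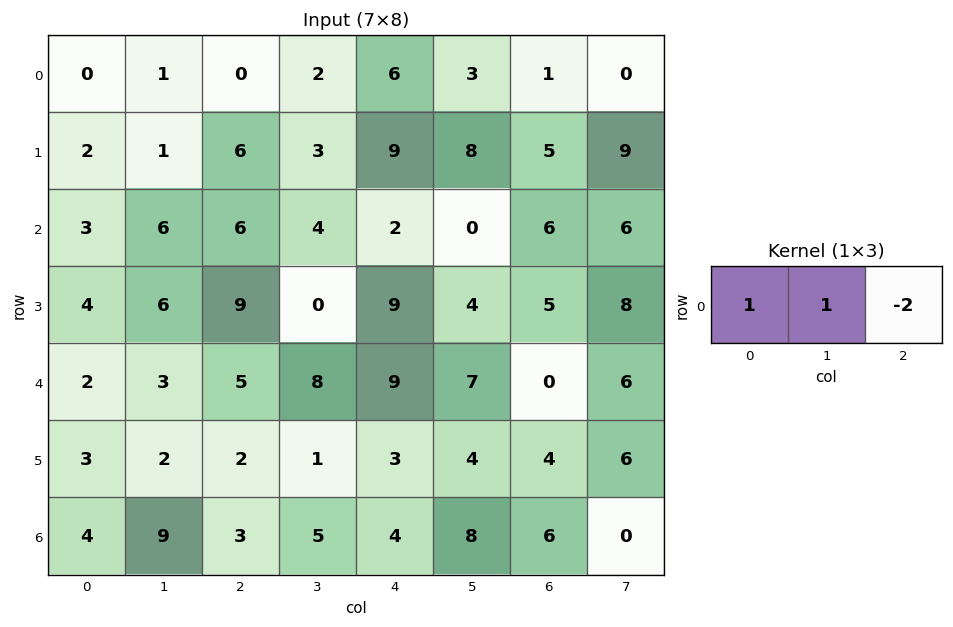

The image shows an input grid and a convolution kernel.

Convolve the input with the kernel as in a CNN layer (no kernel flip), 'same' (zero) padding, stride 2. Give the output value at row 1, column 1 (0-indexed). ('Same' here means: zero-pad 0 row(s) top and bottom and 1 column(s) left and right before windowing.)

4

The receptive field on the zero-padded input at this output position is [6 6 4]. Elementwise product with the kernel and sum: 6·1 + 6·1 + 4·-2.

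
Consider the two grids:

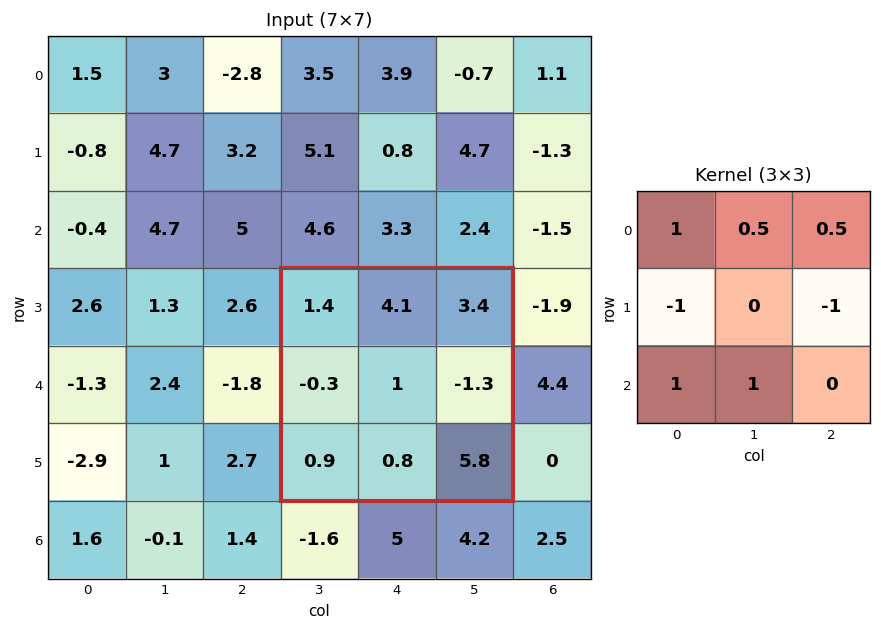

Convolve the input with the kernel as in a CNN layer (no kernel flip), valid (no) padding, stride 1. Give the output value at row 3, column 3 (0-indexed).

8.45

The receptive field on the input at this output position is [1.4 4.1 3.4 / -0.3 1 -1.3 / 0.9 0.8 5.8]. Elementwise product with the kernel and sum: 1.4·1 + 4.1·0.5 + 3.4·0.5 + -0.3·-1 + -1.3·-1 + 0.9·1 + 0.8·1.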